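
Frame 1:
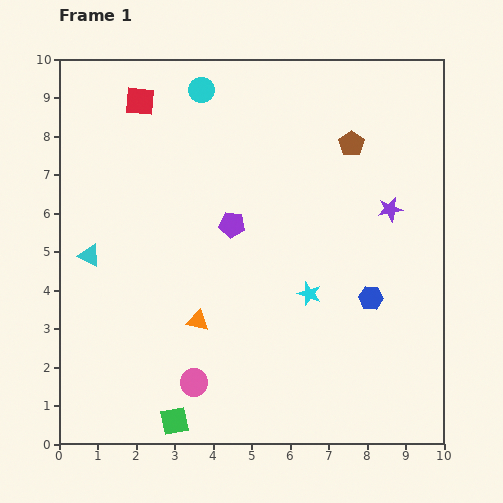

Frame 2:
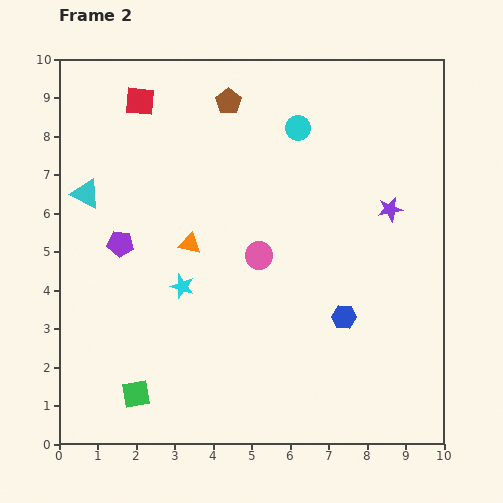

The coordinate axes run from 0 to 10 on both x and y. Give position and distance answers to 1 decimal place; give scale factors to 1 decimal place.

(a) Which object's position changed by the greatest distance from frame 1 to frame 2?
the pink circle

(moved 3.7; next 3.4)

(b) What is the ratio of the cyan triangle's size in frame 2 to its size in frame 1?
1.4×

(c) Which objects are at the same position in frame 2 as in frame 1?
the red square, the purple star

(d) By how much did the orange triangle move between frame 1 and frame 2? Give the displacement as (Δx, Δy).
(-0.2, 2.0)

The orange triangle was at (3.6, 3.2) in frame 1 and (3.4, 5.2) in frame 2.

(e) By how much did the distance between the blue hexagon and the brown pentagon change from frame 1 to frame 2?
+2.4

Distance in frame 1: 4.0. Distance in frame 2: 6.4.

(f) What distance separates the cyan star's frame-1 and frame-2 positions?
3.3

The cyan star moved from (6.5, 3.9) to (3.2, 4.1), a distance of √(3.3² + 0.2²) ≈ 3.3.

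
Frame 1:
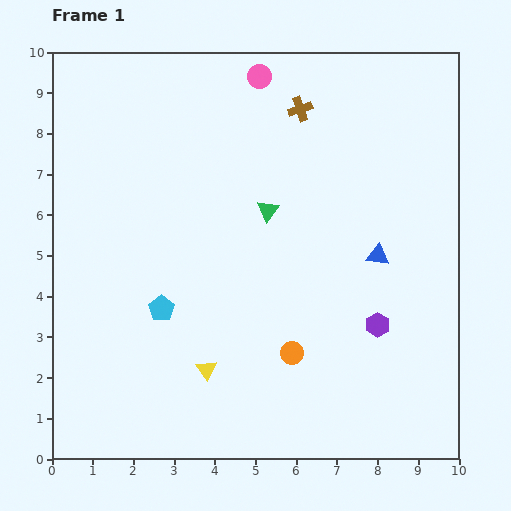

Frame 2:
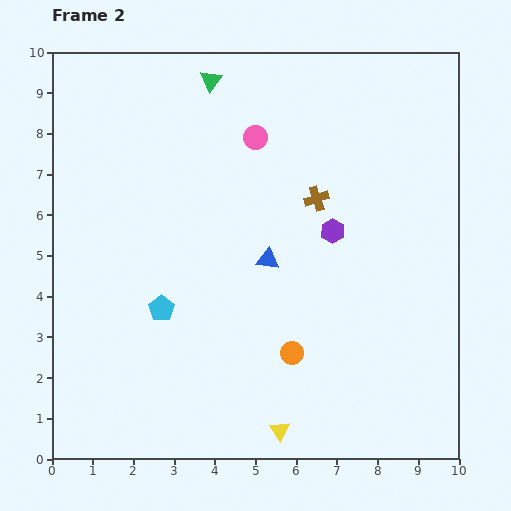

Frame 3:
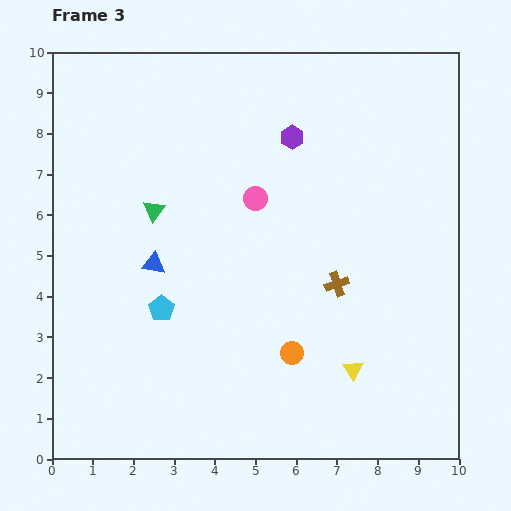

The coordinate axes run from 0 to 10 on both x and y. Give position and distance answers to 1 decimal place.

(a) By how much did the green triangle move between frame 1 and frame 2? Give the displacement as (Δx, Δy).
(-1.4, 3.2)

The green triangle was at (5.3, 6.1) in frame 1 and (3.9, 9.3) in frame 2.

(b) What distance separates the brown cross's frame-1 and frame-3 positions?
4.4

The brown cross moved from (6.1, 8.6) to (7.0, 4.3), a distance of √(0.9² + 4.3²) ≈ 4.4.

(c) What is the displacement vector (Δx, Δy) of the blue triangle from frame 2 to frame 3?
(-2.8, -0.1)

The blue triangle was at (5.3, 4.9) in frame 2 and (2.5, 4.8) in frame 3.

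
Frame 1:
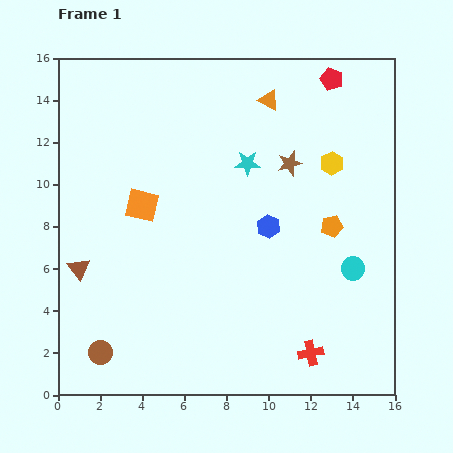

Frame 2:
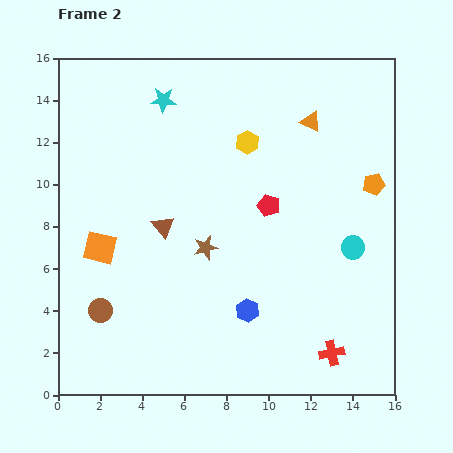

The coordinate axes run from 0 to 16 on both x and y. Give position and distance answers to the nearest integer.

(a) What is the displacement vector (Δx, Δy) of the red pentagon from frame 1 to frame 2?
(-3, -6)

The red pentagon was at (13, 15) in frame 1 and (10, 9) in frame 2.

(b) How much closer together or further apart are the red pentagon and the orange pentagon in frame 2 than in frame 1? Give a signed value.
-2

Distance in frame 1: 7. Distance in frame 2: 5.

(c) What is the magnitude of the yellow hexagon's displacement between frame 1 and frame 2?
4

The yellow hexagon moved from (13, 11) to (9, 12), a distance of √(4² + 1²) ≈ 4.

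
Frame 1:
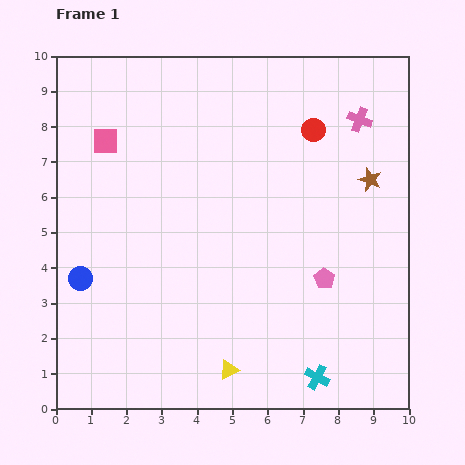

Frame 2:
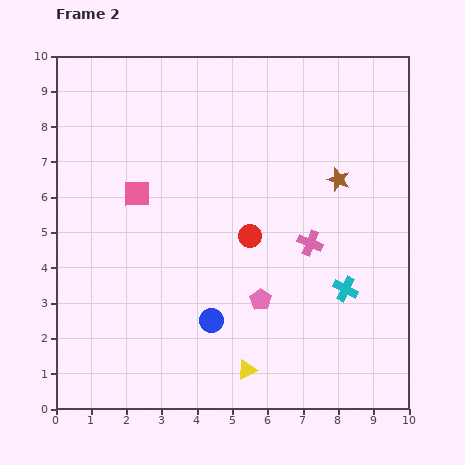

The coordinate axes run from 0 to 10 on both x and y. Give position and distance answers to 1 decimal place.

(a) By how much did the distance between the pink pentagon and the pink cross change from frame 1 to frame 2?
-2.5

Distance in frame 1: 4.6. Distance in frame 2: 2.1.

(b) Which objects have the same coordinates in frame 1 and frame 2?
none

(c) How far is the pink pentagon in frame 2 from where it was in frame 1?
1.9

The pink pentagon moved from (7.6, 3.7) to (5.8, 3.1), a distance of √(1.8² + 0.6²) ≈ 1.9.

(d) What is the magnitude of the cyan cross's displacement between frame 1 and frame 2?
2.6

The cyan cross moved from (7.4, 0.9) to (8.2, 3.4), a distance of √(0.8² + 2.5²) ≈ 2.6.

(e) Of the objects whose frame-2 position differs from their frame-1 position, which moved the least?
the yellow triangle

(moved 0.5)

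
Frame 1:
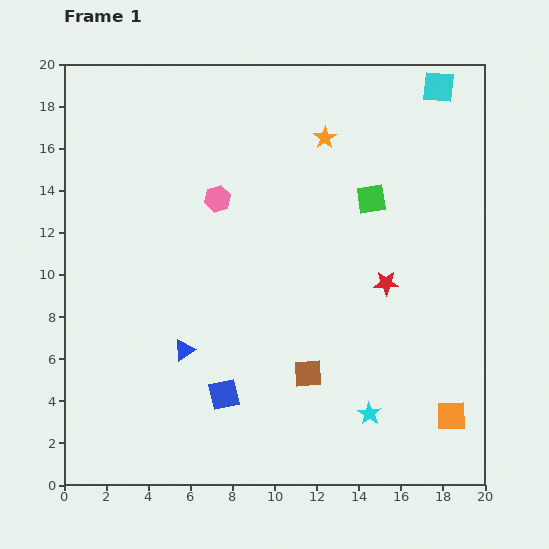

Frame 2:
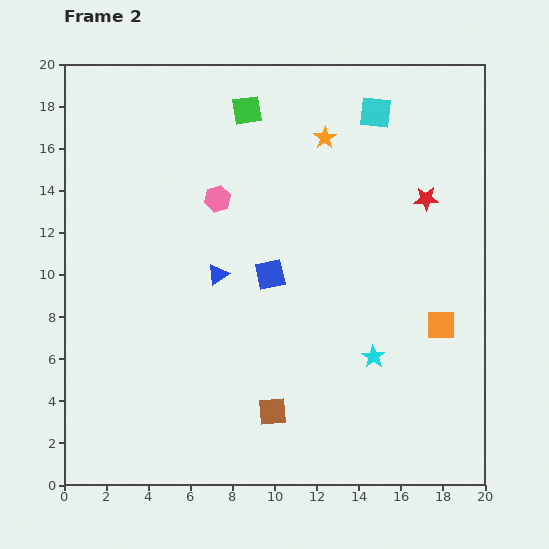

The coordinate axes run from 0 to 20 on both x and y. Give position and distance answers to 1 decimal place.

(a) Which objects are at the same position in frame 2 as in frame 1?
the orange star, the pink hexagon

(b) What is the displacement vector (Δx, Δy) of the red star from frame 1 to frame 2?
(1.9, 4.0)

The red star was at (15.3, 9.6) in frame 1 and (17.2, 13.6) in frame 2.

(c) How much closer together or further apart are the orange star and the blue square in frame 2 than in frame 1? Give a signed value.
-6.1

Distance in frame 1: 13.1. Distance in frame 2: 7.0.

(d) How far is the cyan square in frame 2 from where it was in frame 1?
3.2

The cyan square moved from (17.8, 18.9) to (14.8, 17.7), a distance of √(3.0² + 1.2²) ≈ 3.2.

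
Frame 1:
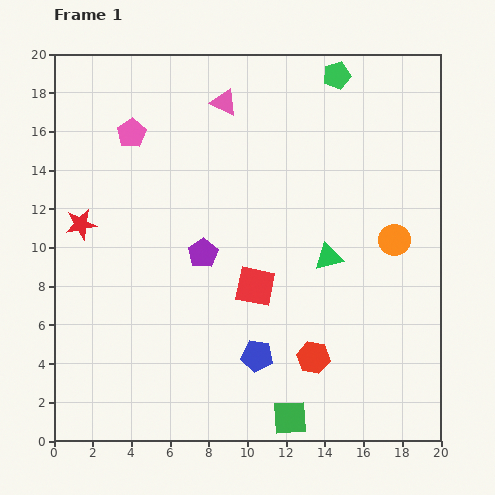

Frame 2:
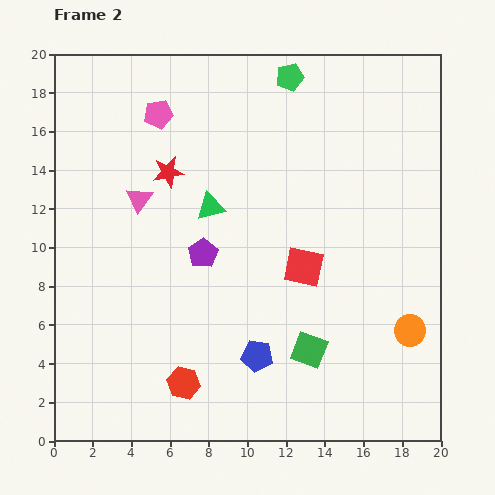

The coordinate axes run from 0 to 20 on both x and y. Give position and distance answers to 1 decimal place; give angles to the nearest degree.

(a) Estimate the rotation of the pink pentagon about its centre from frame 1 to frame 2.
21° clockwise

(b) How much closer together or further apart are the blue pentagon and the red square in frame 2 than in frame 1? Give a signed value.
+1.6

Distance in frame 1: 3.6. Distance in frame 2: 5.2.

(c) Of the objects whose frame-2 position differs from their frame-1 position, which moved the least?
the pink pentagon

(moved 1.7)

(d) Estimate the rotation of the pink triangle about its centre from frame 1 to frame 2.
39° clockwise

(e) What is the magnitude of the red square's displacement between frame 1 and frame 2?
2.7

The red square moved from (10.4, 8.0) to (12.9, 9.0), a distance of √(2.5² + 1.0²) ≈ 2.7.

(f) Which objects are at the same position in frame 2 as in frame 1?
the blue pentagon, the purple pentagon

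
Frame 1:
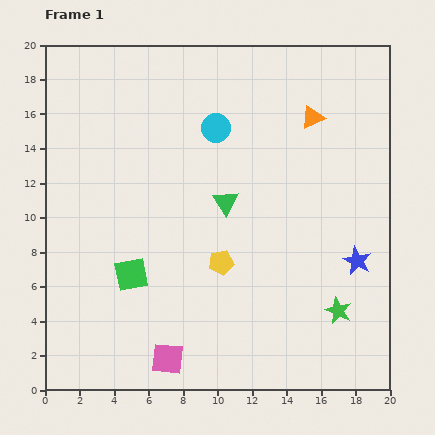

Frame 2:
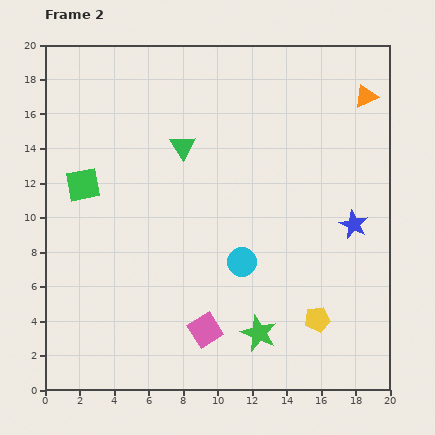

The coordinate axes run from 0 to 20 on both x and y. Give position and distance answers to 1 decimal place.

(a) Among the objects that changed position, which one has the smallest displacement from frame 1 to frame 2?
the blue star

(moved 2.1)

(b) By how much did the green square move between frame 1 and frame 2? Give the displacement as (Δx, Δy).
(-2.8, 5.2)

The green square was at (5.0, 6.7) in frame 1 and (2.2, 11.9) in frame 2.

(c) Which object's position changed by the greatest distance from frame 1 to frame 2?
the cyan circle

(moved 7.9; next 6.5)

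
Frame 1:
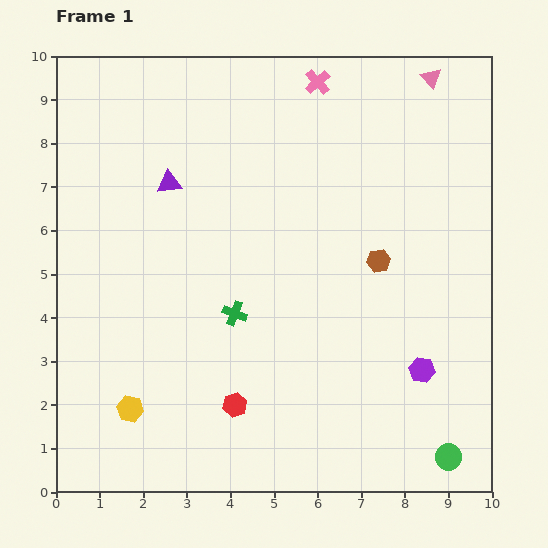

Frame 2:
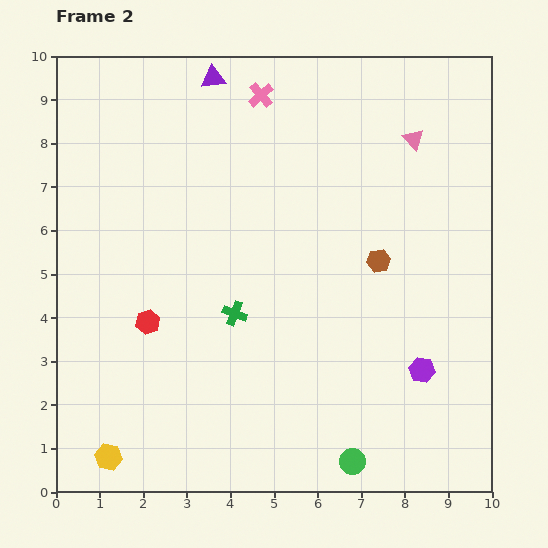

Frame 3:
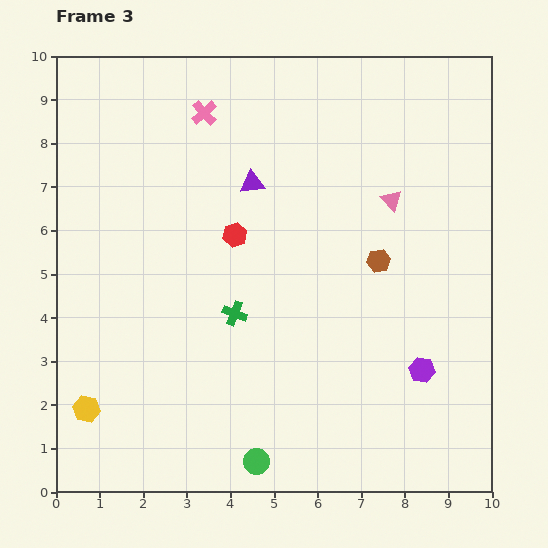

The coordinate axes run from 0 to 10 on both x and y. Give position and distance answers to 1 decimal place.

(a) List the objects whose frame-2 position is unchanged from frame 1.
the green cross, the brown hexagon, the purple hexagon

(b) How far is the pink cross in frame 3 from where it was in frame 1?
2.7

The pink cross moved from (6.0, 9.4) to (3.4, 8.7), a distance of √(2.6² + 0.7²) ≈ 2.7.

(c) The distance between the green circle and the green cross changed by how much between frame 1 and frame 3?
-2.5

Distance in frame 1: 5.9. Distance in frame 3: 3.4.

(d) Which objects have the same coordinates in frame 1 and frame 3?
the green cross, the brown hexagon, the purple hexagon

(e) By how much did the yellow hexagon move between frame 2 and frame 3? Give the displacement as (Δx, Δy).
(-0.5, 1.1)

The yellow hexagon was at (1.2, 0.8) in frame 2 and (0.7, 1.9) in frame 3.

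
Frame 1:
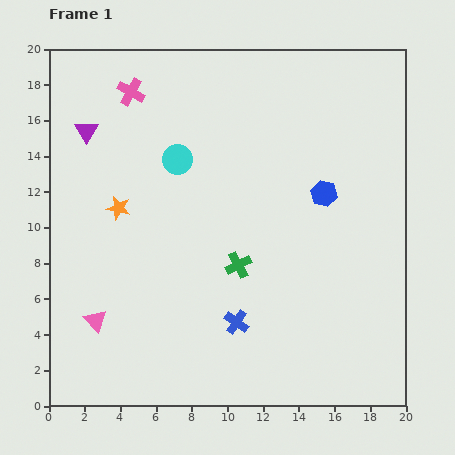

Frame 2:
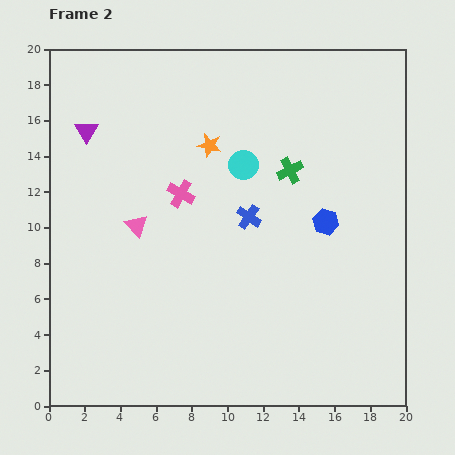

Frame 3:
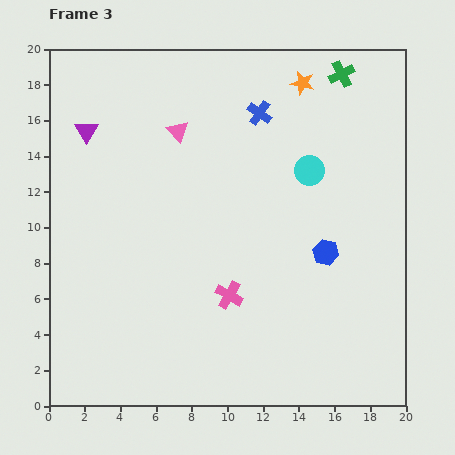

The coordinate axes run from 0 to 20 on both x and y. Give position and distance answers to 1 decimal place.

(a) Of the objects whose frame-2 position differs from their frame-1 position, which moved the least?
the blue hexagon

(moved 1.6)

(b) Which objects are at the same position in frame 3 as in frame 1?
the purple triangle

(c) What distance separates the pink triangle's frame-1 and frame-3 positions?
11.6

The pink triangle moved from (2.6, 4.8) to (7.2, 15.4), a distance of √(4.6² + 10.6²) ≈ 11.6.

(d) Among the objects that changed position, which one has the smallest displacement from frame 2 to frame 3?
the blue hexagon

(moved 1.7)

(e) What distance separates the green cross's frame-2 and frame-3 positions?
6.1

The green cross moved from (13.5, 13.2) to (16.4, 18.6), a distance of √(2.9² + 5.4²) ≈ 6.1.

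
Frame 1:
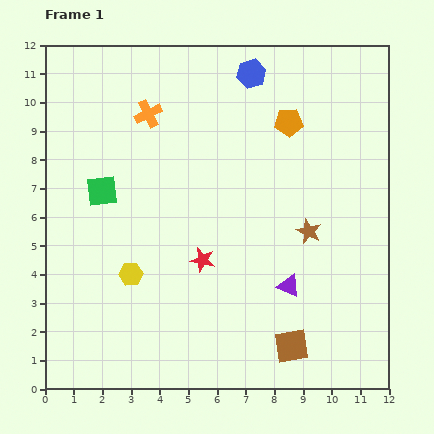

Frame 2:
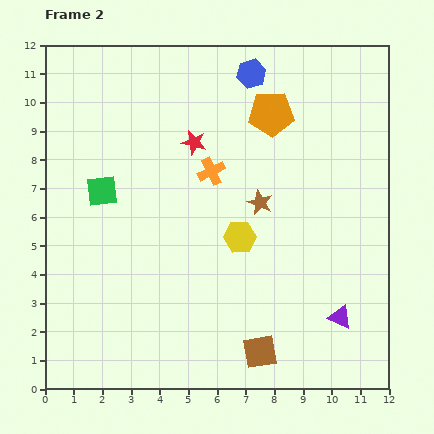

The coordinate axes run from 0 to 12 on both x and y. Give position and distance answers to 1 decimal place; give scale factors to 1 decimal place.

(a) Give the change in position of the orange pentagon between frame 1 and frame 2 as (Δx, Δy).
(-0.6, 0.3)

The orange pentagon was at (8.5, 9.3) in frame 1 and (7.9, 9.6) in frame 2.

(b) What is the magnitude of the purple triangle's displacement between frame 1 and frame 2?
2.1

The purple triangle moved from (8.5, 3.6) to (10.3, 2.5), a distance of √(1.8² + 1.1²) ≈ 2.1.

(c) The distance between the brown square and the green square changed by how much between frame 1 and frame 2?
-0.7

Distance in frame 1: 8.5. Distance in frame 2: 7.8.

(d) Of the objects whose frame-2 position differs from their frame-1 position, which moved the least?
the orange pentagon

(moved 0.7)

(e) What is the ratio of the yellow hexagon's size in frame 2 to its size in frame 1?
1.3×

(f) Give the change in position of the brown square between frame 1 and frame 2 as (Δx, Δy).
(-1.1, -0.2)

The brown square was at (8.6, 1.5) in frame 1 and (7.5, 1.3) in frame 2.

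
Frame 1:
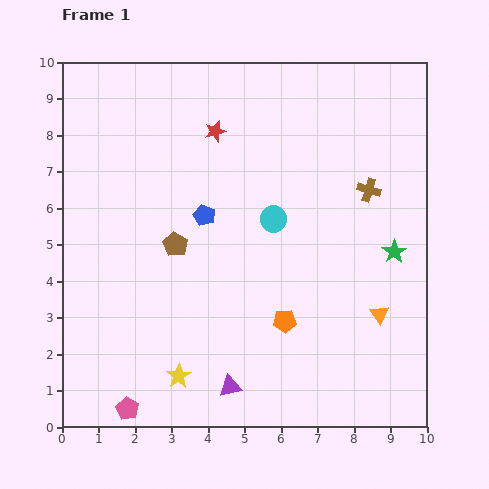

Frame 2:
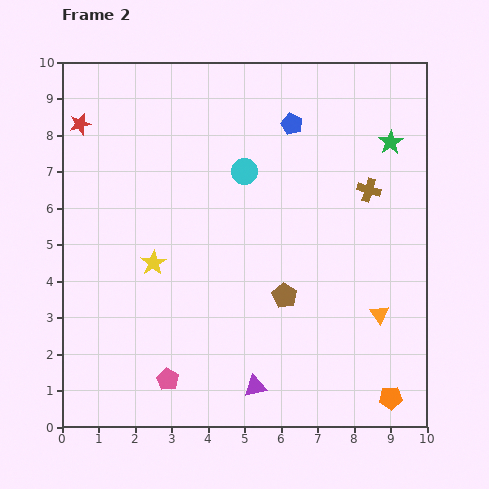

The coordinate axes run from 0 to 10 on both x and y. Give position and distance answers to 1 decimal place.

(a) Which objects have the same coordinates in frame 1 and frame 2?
the brown cross, the orange triangle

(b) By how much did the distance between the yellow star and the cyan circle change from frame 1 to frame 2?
-1.5

Distance in frame 1: 5.0. Distance in frame 2: 3.5.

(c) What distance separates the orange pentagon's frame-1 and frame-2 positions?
3.6

The orange pentagon moved from (6.1, 2.9) to (9.0, 0.8), a distance of √(2.9² + 2.1²) ≈ 3.6.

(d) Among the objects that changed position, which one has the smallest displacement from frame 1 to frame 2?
the purple triangle

(moved 0.7)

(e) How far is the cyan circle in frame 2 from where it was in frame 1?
1.5

The cyan circle moved from (5.8, 5.7) to (5.0, 7.0), a distance of √(0.8² + 1.3²) ≈ 1.5.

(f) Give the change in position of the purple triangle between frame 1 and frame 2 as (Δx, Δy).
(0.7, 0.0)

The purple triangle was at (4.6, 1.1) in frame 1 and (5.3, 1.1) in frame 2.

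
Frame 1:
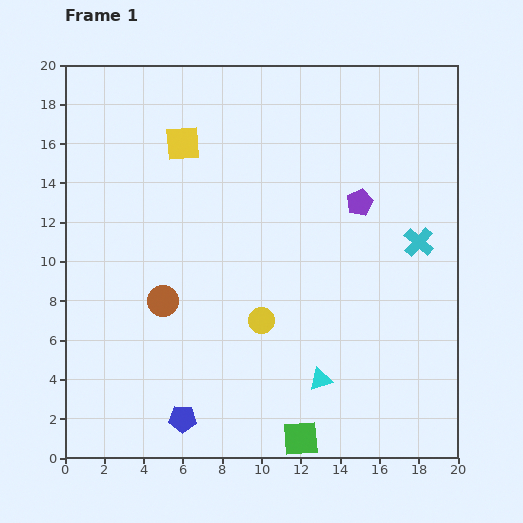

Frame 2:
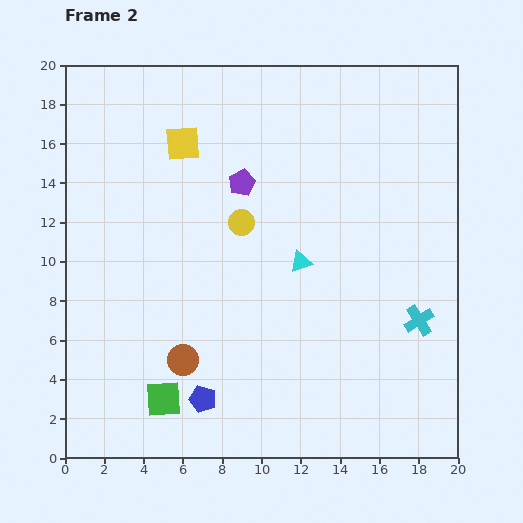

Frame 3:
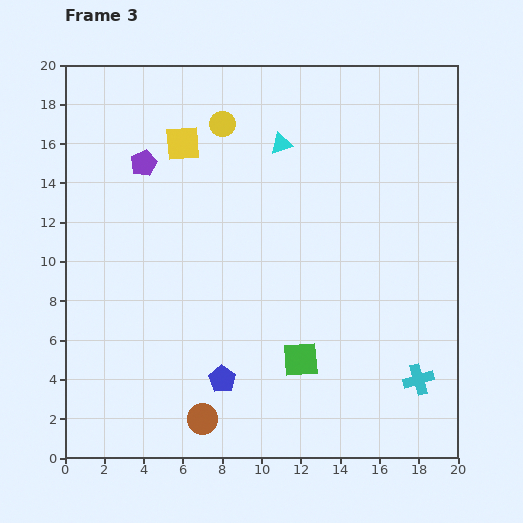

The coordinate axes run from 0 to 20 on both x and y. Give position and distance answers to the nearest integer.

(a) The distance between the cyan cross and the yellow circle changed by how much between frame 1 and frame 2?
+1

Distance in frame 1: 9. Distance in frame 2: 10.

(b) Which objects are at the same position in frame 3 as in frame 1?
the yellow square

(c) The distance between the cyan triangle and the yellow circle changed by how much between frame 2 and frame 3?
-1

Distance in frame 2: 4. Distance in frame 3: 3.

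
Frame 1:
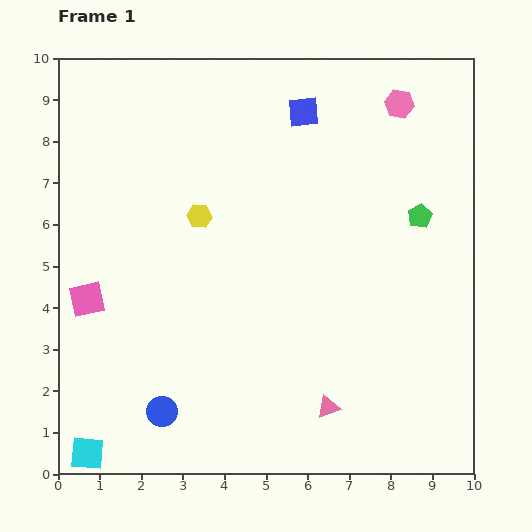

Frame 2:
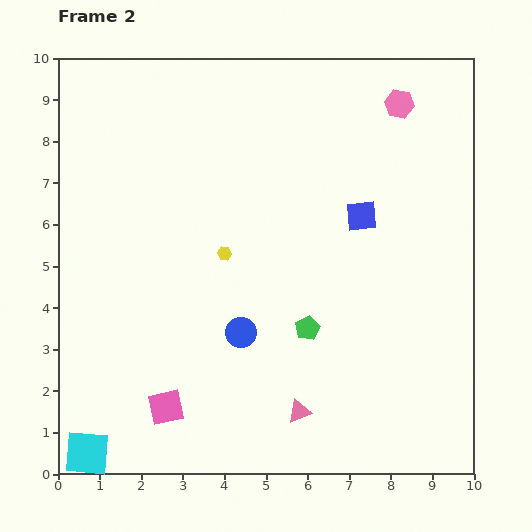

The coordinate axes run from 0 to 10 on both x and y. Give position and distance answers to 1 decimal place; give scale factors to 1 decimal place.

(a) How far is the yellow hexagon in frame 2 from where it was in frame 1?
1.1

The yellow hexagon moved from (3.4, 6.2) to (4.0, 5.3), a distance of √(0.6² + 0.9²) ≈ 1.1.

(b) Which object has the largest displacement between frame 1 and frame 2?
the green pentagon

(moved 3.8; next 3.2)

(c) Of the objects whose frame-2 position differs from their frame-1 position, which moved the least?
the pink triangle

(moved 0.7)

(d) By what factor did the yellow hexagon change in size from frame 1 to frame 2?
0.6×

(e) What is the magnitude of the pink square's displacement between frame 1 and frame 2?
3.2

The pink square moved from (0.7, 4.2) to (2.6, 1.6), a distance of √(1.9² + 2.6²) ≈ 3.2.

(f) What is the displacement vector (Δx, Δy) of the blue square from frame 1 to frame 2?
(1.4, -2.5)

The blue square was at (5.9, 8.7) in frame 1 and (7.3, 6.2) in frame 2.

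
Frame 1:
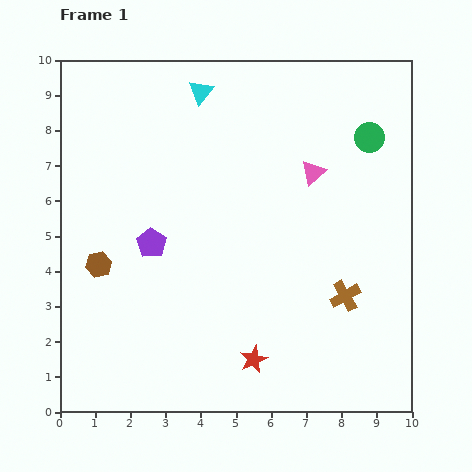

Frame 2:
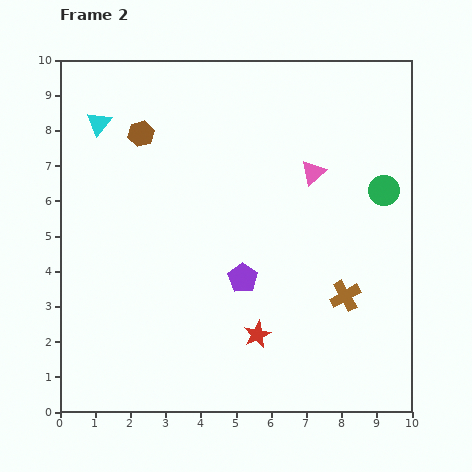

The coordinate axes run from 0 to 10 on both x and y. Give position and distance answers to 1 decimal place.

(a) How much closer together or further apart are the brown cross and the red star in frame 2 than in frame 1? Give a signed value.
-0.5

Distance in frame 1: 3.2. Distance in frame 2: 2.7.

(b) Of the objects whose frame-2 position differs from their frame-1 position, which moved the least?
the red star

(moved 0.7)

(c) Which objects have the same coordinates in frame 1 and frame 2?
the pink triangle, the brown cross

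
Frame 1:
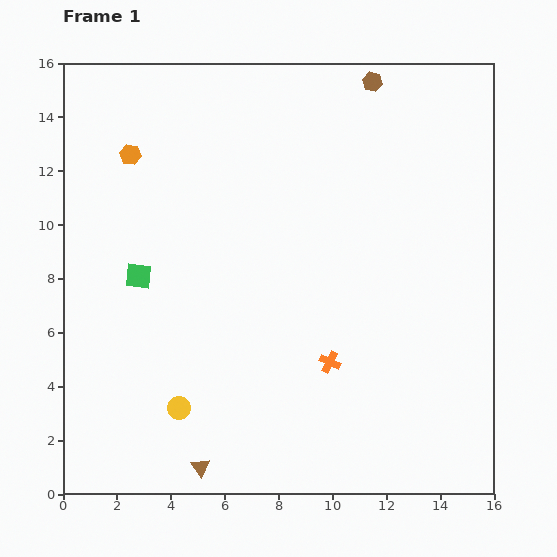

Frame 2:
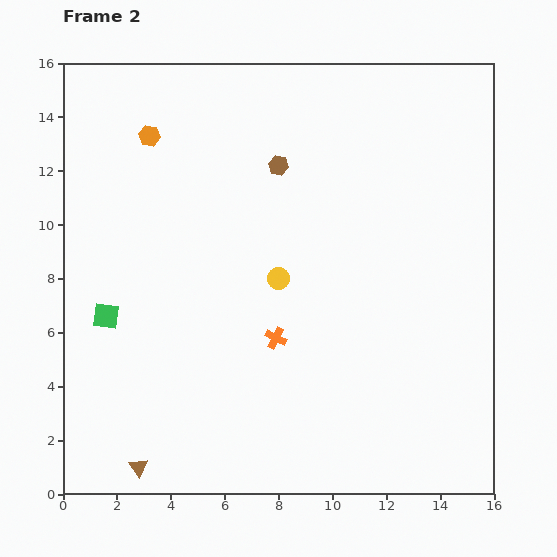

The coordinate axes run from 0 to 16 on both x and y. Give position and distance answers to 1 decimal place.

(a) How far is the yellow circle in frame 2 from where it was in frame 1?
6.1

The yellow circle moved from (4.3, 3.2) to (8.0, 8.0), a distance of √(3.7² + 4.8²) ≈ 6.1.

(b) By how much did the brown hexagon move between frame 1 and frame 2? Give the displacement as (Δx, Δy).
(-3.5, -3.1)

The brown hexagon was at (11.5, 15.3) in frame 1 and (8.0, 12.2) in frame 2.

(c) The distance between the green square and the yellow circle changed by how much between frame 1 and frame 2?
+1.5

Distance in frame 1: 5.1. Distance in frame 2: 6.6.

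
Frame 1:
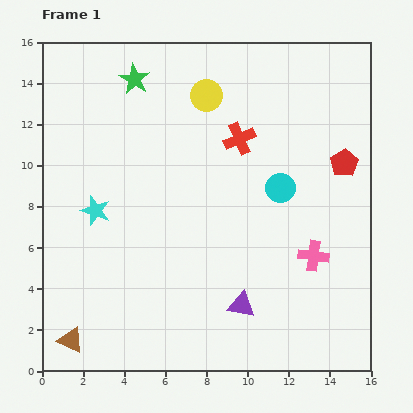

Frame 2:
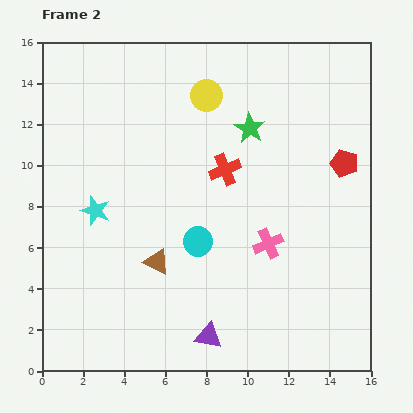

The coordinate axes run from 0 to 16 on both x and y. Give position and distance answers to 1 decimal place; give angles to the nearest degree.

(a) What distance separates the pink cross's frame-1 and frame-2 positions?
2.3

The pink cross moved from (13.2, 5.6) to (11.0, 6.2), a distance of √(2.2² + 0.6²) ≈ 2.3.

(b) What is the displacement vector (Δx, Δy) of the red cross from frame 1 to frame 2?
(-0.7, -1.5)

The red cross was at (9.6, 11.3) in frame 1 and (8.9, 9.8) in frame 2.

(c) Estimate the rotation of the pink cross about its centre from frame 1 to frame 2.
31° counter-clockwise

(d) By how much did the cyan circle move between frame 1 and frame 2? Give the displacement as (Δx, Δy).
(-4.0, -2.6)

The cyan circle was at (11.6, 8.9) in frame 1 and (7.6, 6.3) in frame 2.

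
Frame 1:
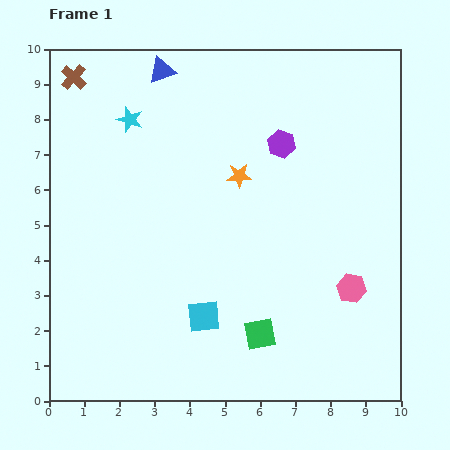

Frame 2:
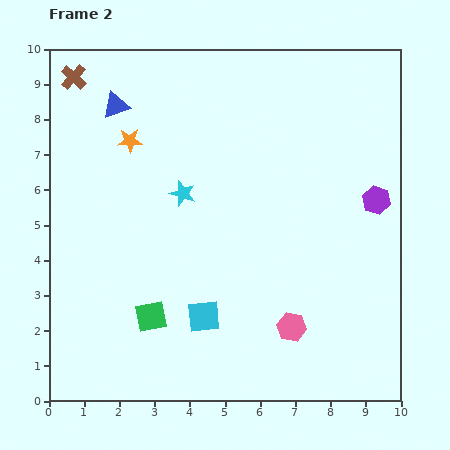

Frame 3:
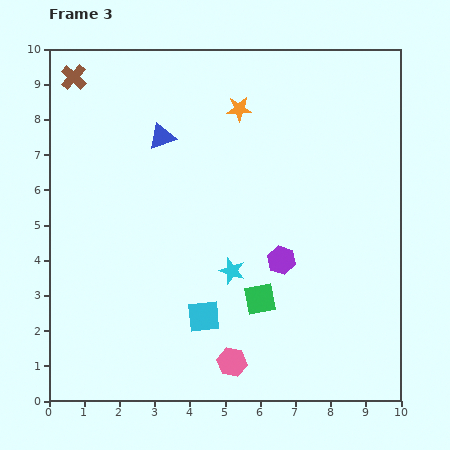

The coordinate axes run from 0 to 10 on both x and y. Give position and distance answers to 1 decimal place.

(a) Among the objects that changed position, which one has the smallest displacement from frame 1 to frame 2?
the blue triangle

(moved 1.6)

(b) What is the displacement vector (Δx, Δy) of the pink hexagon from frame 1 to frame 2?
(-1.7, -1.1)

The pink hexagon was at (8.6, 3.2) in frame 1 and (6.9, 2.1) in frame 2.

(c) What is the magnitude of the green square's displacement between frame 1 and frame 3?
1.0

The green square moved from (6.0, 1.9) to (6.0, 2.9), a distance of √(0.0² + 1.0²) ≈ 1.0.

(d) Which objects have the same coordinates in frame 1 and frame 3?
the cyan square, the brown cross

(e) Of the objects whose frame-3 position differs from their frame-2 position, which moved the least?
the blue triangle

(moved 1.6)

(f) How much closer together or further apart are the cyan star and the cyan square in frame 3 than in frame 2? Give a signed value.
-2.1

Distance in frame 2: 3.6. Distance in frame 3: 1.5.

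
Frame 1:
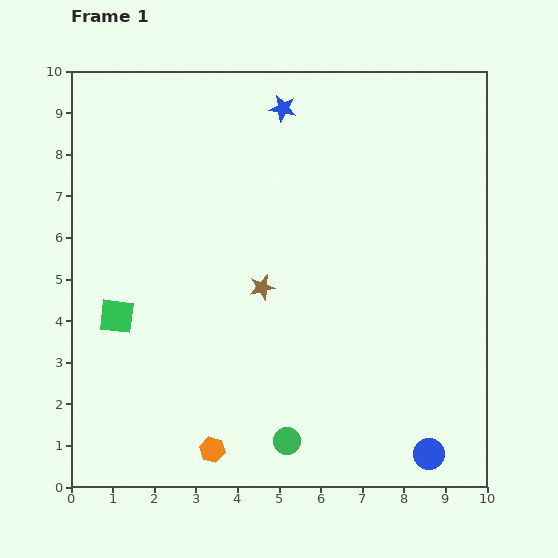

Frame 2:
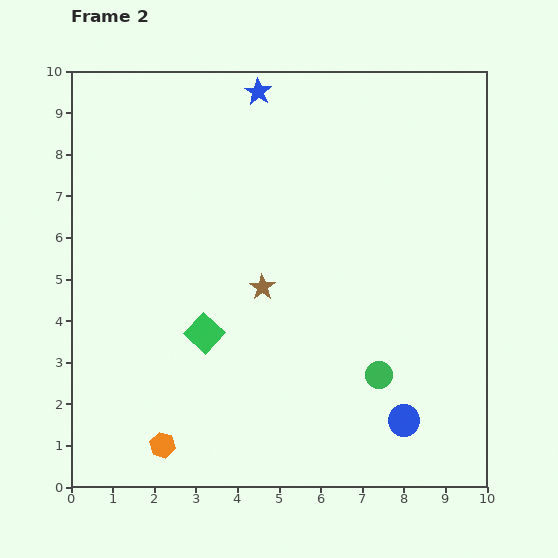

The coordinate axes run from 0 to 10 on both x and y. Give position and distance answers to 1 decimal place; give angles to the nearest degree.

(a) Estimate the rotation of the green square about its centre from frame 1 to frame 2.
36° clockwise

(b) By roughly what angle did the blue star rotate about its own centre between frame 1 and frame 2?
21° clockwise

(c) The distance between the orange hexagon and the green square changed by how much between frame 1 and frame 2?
-1.0

Distance in frame 1: 3.9. Distance in frame 2: 2.9.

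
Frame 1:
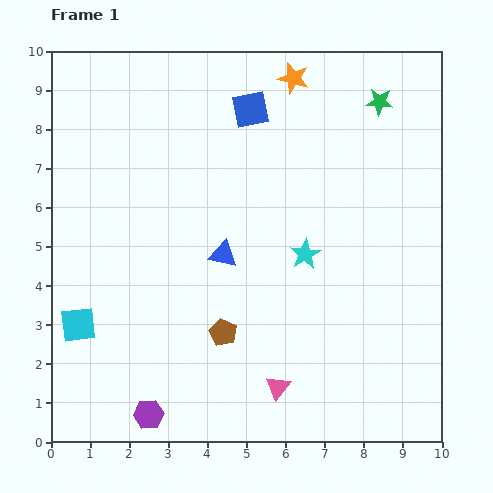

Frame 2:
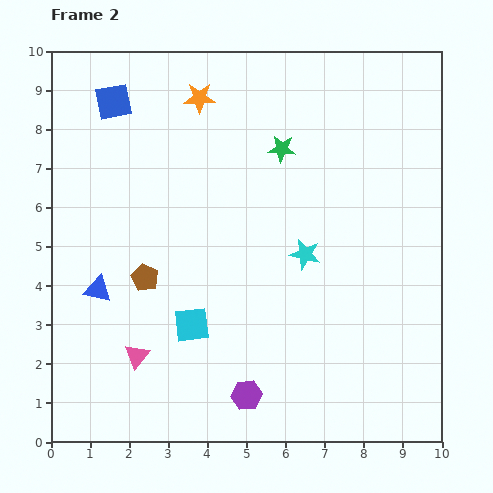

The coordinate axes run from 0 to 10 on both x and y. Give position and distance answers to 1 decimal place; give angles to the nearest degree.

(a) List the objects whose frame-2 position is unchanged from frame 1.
the cyan star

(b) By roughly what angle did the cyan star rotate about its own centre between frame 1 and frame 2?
27° counter-clockwise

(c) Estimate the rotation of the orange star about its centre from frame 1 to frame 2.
16° counter-clockwise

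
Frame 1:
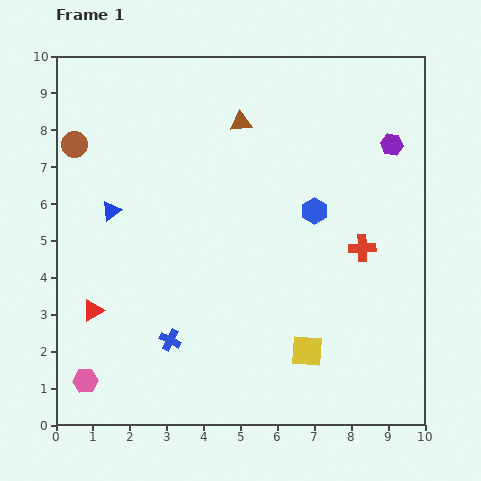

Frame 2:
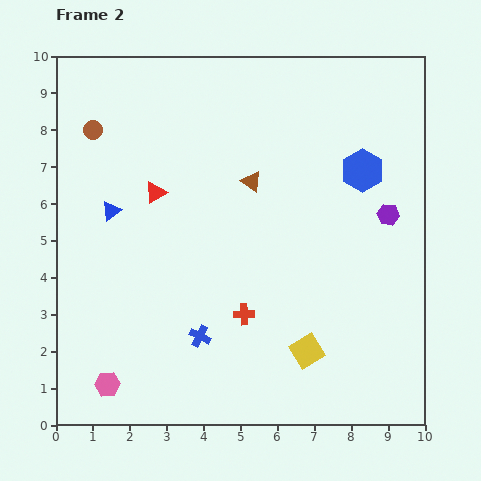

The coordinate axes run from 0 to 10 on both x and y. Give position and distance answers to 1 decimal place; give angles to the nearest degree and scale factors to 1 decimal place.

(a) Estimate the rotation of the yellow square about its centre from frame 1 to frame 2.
35° counter-clockwise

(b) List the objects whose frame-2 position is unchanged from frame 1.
the yellow square, the blue triangle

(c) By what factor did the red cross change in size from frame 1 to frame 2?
0.8×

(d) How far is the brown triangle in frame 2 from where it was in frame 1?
1.6

The brown triangle moved from (5.0, 8.2) to (5.3, 6.6), a distance of √(0.3² + 1.6²) ≈ 1.6.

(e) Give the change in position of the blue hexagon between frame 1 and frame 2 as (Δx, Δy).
(1.3, 1.1)

The blue hexagon was at (7.0, 5.8) in frame 1 and (8.3, 6.9) in frame 2.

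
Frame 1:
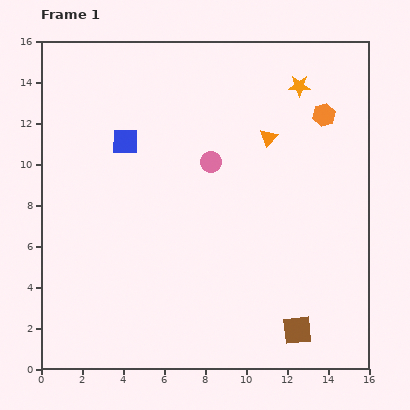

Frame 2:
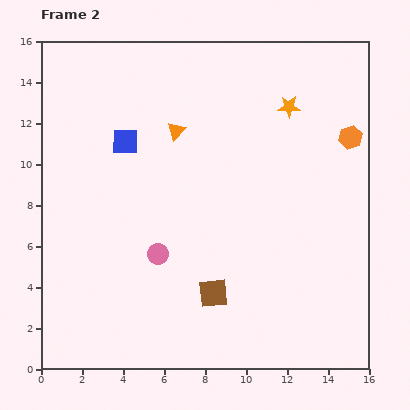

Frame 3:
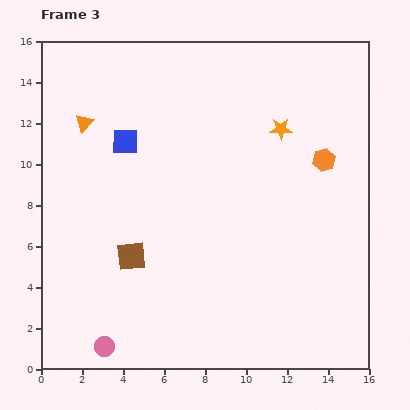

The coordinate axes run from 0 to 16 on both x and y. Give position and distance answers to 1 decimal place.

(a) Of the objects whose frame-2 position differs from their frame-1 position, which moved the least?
the orange star

(moved 1.1)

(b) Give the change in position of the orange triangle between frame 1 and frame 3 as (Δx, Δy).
(-9.0, 0.7)

The orange triangle was at (11.1, 11.3) in frame 1 and (2.1, 12.0) in frame 3.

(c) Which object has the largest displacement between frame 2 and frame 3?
the pink circle

(moved 5.2; next 4.5)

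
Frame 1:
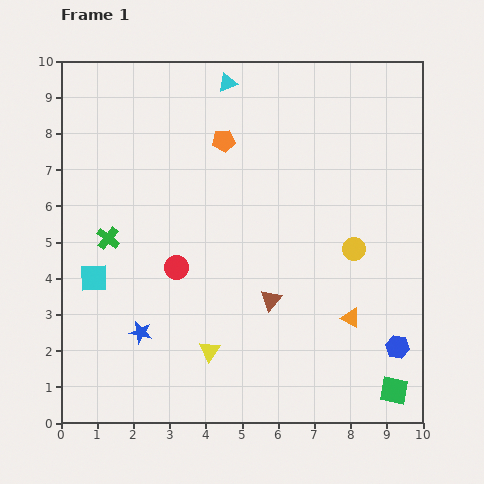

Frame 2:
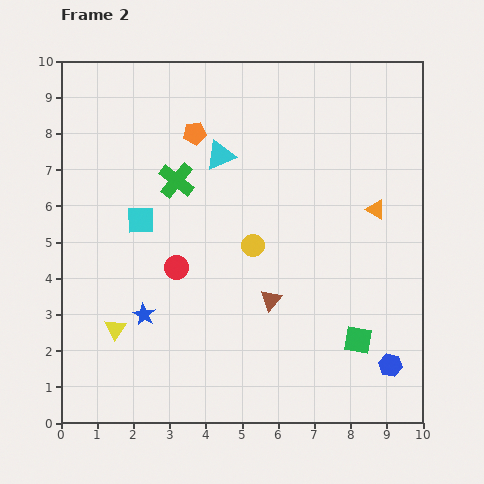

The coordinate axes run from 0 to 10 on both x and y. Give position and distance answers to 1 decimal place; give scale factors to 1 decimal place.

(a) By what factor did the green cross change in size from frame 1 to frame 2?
1.6×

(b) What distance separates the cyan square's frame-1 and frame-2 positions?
2.1

The cyan square moved from (0.9, 4.0) to (2.2, 5.6), a distance of √(1.3² + 1.6²) ≈ 2.1.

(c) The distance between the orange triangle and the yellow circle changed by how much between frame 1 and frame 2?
+1.6

Distance in frame 1: 1.9. Distance in frame 2: 3.5.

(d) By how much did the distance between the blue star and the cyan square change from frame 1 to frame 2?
+0.6

Distance in frame 1: 2.0. Distance in frame 2: 2.6.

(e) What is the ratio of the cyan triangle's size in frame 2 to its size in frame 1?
1.6×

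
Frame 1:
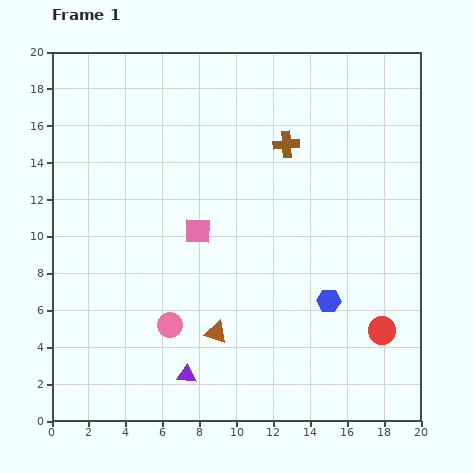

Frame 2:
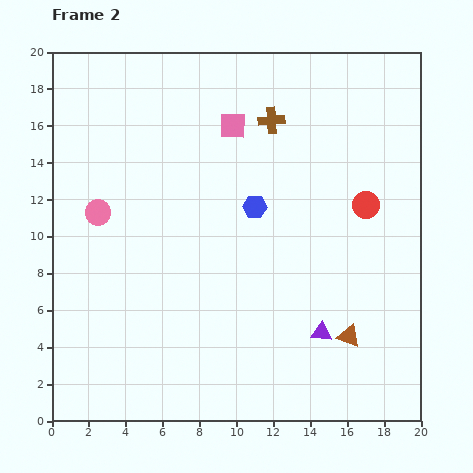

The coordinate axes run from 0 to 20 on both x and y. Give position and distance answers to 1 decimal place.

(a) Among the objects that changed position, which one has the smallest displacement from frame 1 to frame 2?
the brown cross

(moved 1.5)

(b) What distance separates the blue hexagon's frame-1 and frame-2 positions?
6.5

The blue hexagon moved from (15.0, 6.5) to (11.0, 11.6), a distance of √(4.0² + 5.1²) ≈ 6.5.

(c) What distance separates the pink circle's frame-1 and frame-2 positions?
7.2

The pink circle moved from (6.4, 5.2) to (2.5, 11.3), a distance of √(3.9² + 6.1²) ≈ 7.2.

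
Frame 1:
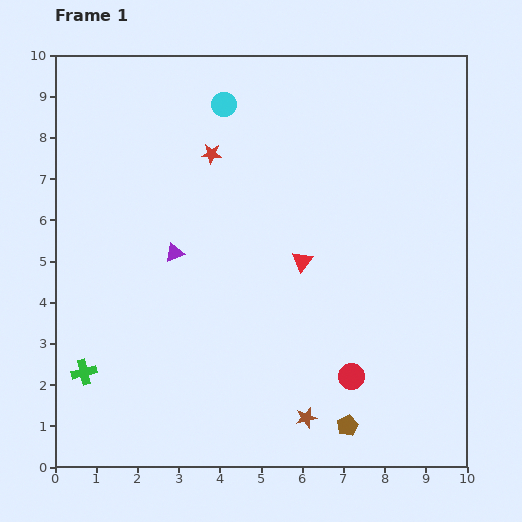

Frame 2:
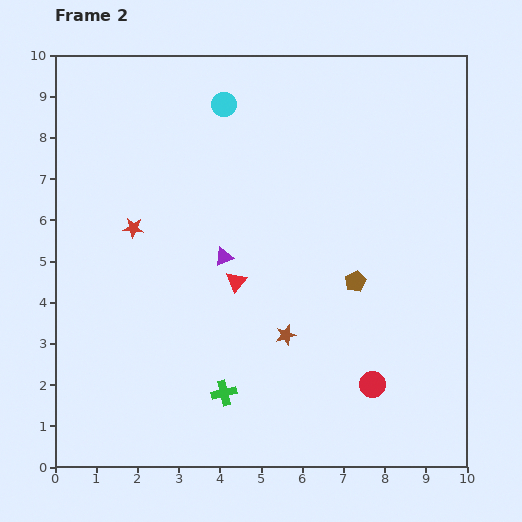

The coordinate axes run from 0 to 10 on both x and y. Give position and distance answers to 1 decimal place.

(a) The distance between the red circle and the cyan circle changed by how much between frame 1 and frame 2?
+0.4

Distance in frame 1: 7.3. Distance in frame 2: 7.7.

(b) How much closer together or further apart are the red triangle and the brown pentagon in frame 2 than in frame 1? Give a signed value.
-1.2

Distance in frame 1: 4.1. Distance in frame 2: 2.9.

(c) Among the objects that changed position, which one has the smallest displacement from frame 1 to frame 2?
the red circle

(moved 0.5)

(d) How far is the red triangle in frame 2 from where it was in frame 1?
1.7

The red triangle moved from (6.0, 5.0) to (4.4, 4.5), a distance of √(1.6² + 0.5²) ≈ 1.7.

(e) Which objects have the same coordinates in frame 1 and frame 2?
the cyan circle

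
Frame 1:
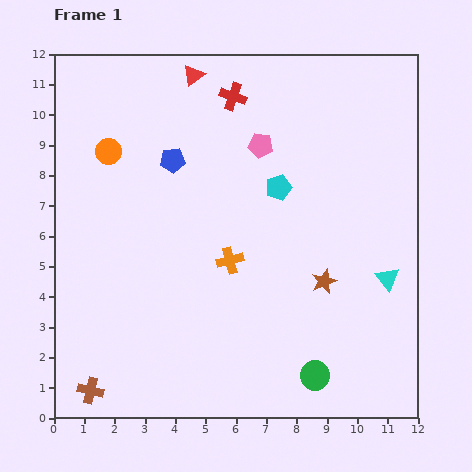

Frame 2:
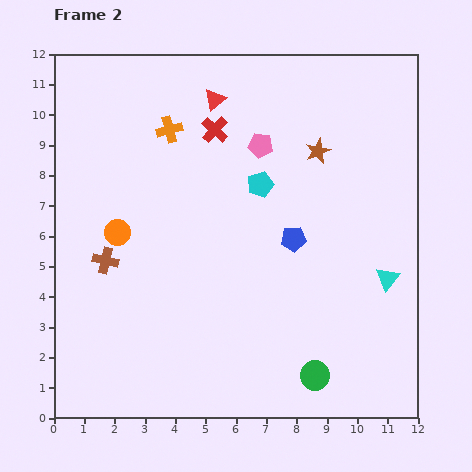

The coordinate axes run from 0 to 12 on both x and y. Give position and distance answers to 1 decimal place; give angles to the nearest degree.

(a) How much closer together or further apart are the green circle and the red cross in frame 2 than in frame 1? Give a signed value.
-0.9

Distance in frame 1: 9.6. Distance in frame 2: 8.7.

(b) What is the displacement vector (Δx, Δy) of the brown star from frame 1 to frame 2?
(-0.2, 4.3)

The brown star was at (8.9, 4.5) in frame 1 and (8.7, 8.8) in frame 2.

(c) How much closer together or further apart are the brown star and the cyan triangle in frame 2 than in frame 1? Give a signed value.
+2.7

Distance in frame 1: 2.1. Distance in frame 2: 4.8.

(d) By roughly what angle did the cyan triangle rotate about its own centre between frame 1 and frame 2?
19° clockwise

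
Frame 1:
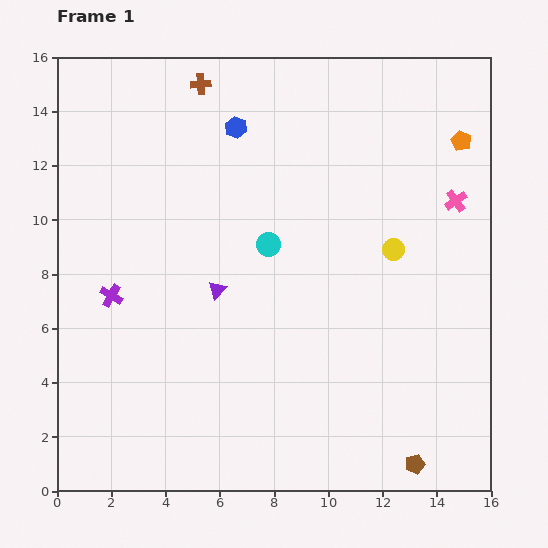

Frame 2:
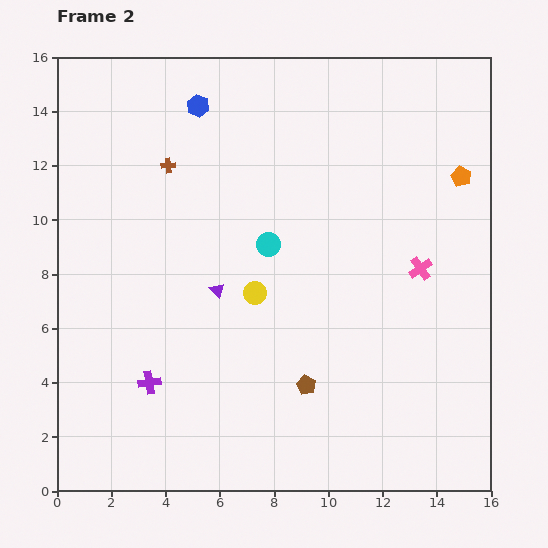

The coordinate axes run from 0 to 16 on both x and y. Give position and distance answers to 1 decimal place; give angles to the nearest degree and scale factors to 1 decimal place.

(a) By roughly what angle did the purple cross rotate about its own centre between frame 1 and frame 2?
39° counter-clockwise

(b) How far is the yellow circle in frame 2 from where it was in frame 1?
5.3

The yellow circle moved from (12.4, 8.9) to (7.3, 7.3), a distance of √(5.1² + 1.6²) ≈ 5.3.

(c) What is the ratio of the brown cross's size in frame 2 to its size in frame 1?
0.7×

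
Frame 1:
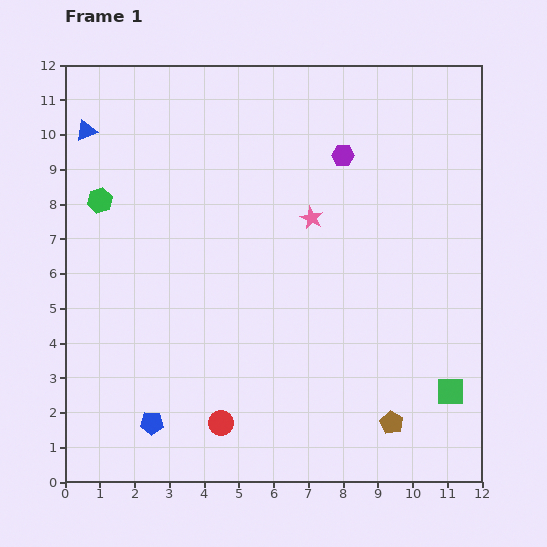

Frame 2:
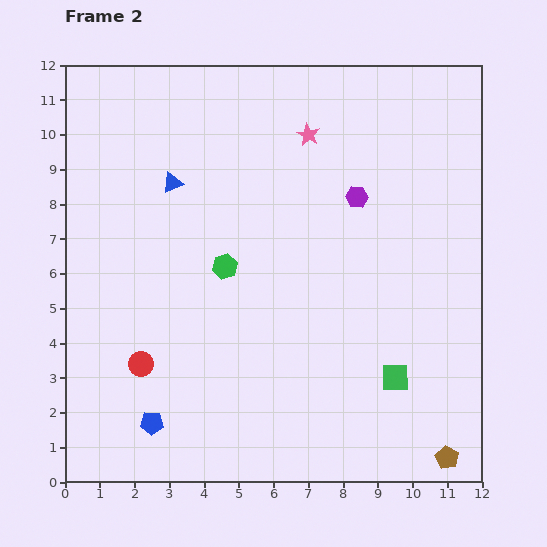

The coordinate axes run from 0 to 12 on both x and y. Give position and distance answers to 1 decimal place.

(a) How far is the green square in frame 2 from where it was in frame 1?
1.6

The green square moved from (11.1, 2.6) to (9.5, 3.0), a distance of √(1.6² + 0.4²) ≈ 1.6.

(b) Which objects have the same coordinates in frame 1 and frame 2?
the blue pentagon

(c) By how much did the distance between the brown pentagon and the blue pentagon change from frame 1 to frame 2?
+1.7

Distance in frame 1: 6.9. Distance in frame 2: 8.6.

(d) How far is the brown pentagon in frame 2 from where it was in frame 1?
1.9

The brown pentagon moved from (9.4, 1.7) to (11.0, 0.7), a distance of √(1.6² + 1.0²) ≈ 1.9.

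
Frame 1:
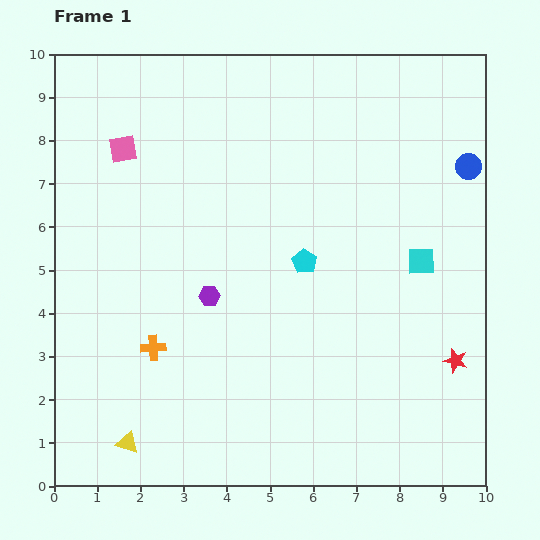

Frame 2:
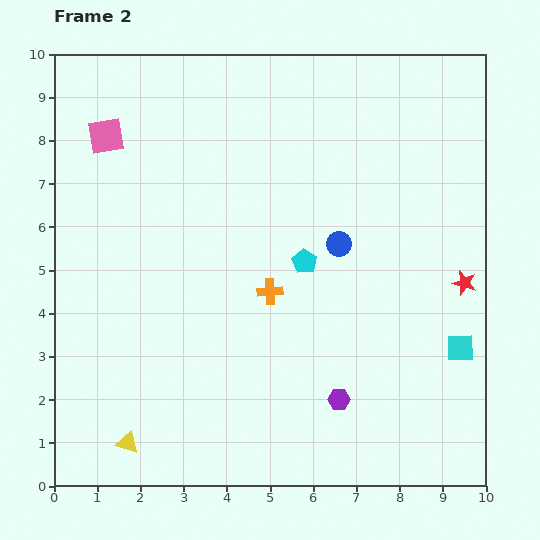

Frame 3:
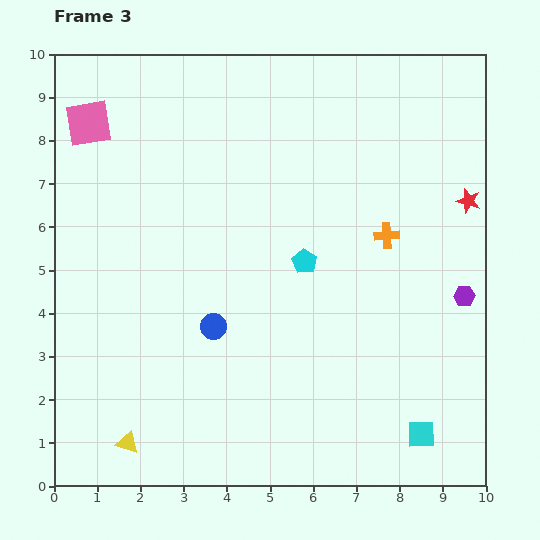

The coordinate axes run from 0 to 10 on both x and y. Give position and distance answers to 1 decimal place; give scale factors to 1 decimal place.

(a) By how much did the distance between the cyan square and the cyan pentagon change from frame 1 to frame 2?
+1.4

Distance in frame 1: 2.7. Distance in frame 2: 4.1.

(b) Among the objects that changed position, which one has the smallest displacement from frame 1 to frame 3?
the pink square

(moved 1.0)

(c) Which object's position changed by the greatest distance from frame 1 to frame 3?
the blue circle

(moved 7.0; next 6.0)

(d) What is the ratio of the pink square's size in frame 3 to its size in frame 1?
1.7×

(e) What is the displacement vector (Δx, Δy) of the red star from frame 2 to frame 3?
(0.1, 1.9)

The red star was at (9.5, 4.7) in frame 2 and (9.6, 6.6) in frame 3.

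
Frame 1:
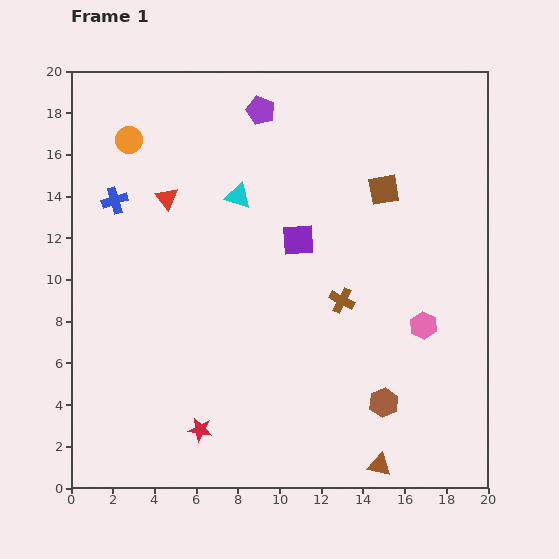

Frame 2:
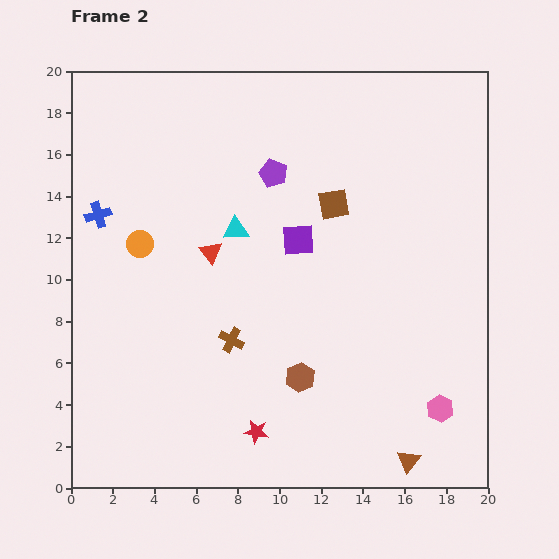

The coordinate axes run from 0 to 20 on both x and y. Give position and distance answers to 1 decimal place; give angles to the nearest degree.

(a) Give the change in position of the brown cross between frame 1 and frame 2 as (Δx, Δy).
(-5.3, -1.9)

The brown cross was at (13.0, 9.0) in frame 1 and (7.7, 7.1) in frame 2.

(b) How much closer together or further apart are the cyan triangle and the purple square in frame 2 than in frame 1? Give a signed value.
-0.6

Distance in frame 1: 3.6. Distance in frame 2: 3.0.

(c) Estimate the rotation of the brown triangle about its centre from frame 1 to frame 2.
54° clockwise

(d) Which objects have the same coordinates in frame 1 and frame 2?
the purple square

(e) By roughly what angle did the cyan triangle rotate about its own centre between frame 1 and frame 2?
22° counter-clockwise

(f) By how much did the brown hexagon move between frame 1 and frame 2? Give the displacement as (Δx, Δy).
(-4.0, 1.2)

The brown hexagon was at (15.0, 4.1) in frame 1 and (11.0, 5.3) in frame 2.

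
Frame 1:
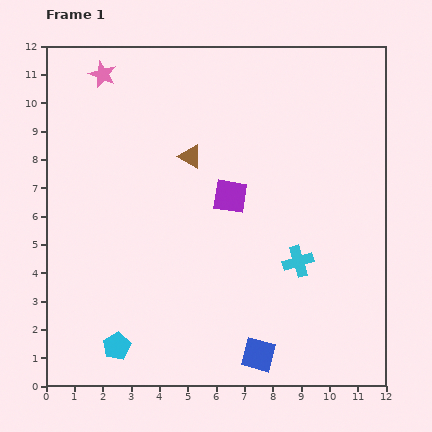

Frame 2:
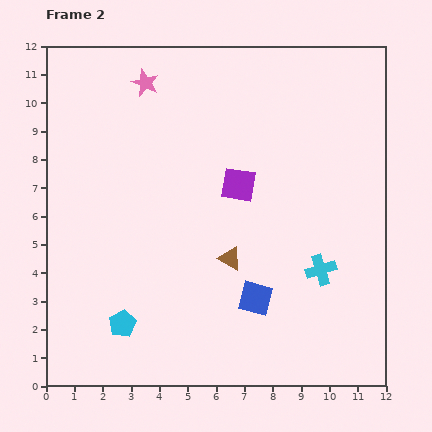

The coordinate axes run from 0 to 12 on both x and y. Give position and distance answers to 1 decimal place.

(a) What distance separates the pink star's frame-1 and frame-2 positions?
1.5

The pink star moved from (2.0, 11.0) to (3.5, 10.7), a distance of √(1.5² + 0.3²) ≈ 1.5.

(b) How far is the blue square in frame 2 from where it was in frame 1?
2.0

The blue square moved from (7.5, 1.1) to (7.4, 3.1), a distance of √(0.1² + 2.0²) ≈ 2.0.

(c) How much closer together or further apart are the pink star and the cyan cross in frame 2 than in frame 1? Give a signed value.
-0.4

Distance in frame 1: 9.5. Distance in frame 2: 9.1.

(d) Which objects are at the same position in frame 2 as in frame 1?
none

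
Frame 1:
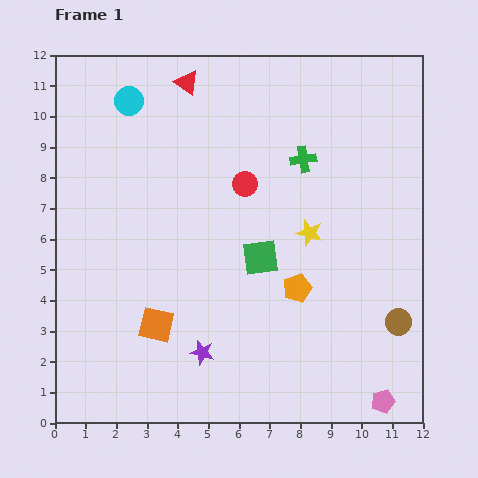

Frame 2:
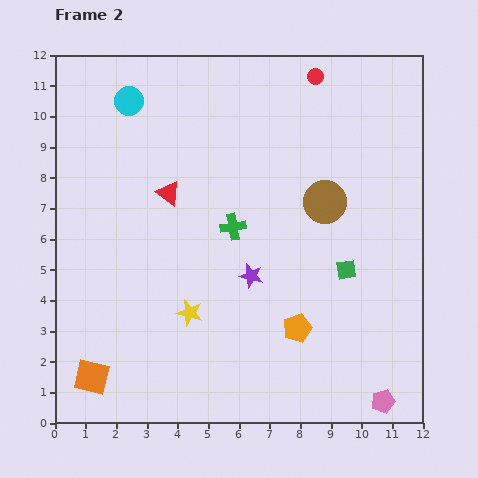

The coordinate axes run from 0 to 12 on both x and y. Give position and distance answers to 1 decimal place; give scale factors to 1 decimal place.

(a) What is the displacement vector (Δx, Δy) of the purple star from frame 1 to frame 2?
(1.6, 2.5)

The purple star was at (4.8, 2.3) in frame 1 and (6.4, 4.8) in frame 2.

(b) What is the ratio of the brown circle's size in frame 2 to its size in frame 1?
1.6×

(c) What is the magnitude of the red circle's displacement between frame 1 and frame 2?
4.2

The red circle moved from (6.2, 7.8) to (8.5, 11.3), a distance of √(2.3² + 3.5²) ≈ 4.2.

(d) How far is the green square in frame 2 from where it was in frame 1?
2.8

The green square moved from (6.7, 5.4) to (9.5, 5.0), a distance of √(2.8² + 0.4²) ≈ 2.8.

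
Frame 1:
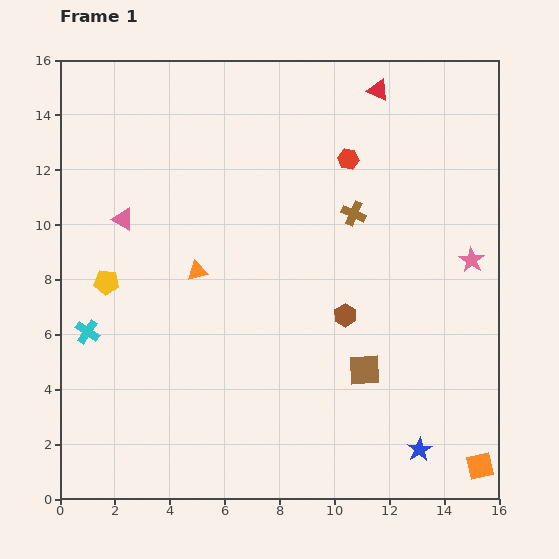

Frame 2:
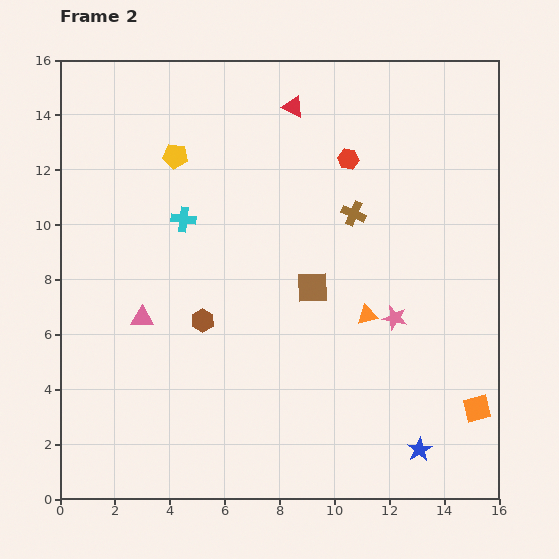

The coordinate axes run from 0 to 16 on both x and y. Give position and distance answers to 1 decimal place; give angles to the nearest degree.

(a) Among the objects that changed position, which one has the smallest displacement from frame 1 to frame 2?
the orange square

(moved 2.1)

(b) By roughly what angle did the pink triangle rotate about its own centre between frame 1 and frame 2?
27° counter-clockwise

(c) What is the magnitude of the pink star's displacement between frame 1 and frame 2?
3.5

The pink star moved from (15.0, 8.7) to (12.2, 6.6), a distance of √(2.8² + 2.1²) ≈ 3.5.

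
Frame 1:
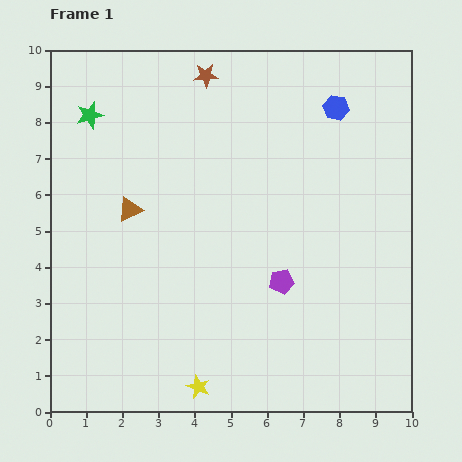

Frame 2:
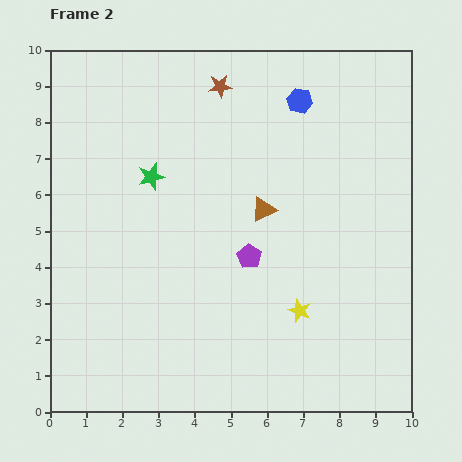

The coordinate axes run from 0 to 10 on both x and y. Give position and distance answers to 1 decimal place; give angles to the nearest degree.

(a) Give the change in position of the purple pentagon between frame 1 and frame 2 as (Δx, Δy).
(-0.9, 0.7)

The purple pentagon was at (6.4, 3.6) in frame 1 and (5.5, 4.3) in frame 2.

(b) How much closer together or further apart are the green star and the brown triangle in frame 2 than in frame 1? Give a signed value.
+0.4

Distance in frame 1: 2.8. Distance in frame 2: 3.2.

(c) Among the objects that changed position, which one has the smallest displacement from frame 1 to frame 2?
the brown star

(moved 0.5)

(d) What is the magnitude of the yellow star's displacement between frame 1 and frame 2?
3.5

The yellow star moved from (4.1, 0.7) to (6.9, 2.8), a distance of √(2.8² + 2.1²) ≈ 3.5.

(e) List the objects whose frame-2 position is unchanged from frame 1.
none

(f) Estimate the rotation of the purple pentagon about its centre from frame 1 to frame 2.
30° counter-clockwise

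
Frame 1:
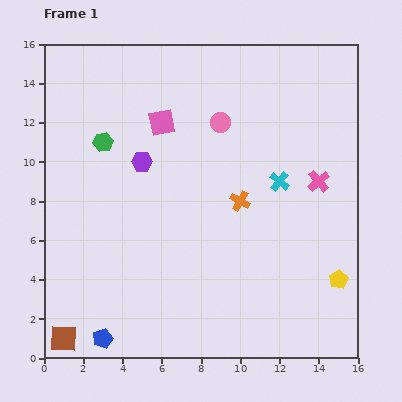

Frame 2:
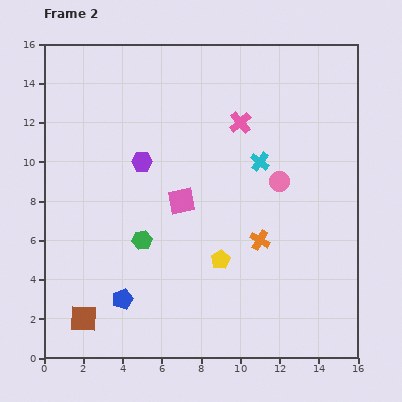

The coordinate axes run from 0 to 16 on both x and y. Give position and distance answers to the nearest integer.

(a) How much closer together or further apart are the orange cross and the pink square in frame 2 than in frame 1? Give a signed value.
-2

Distance in frame 1: 6. Distance in frame 2: 4.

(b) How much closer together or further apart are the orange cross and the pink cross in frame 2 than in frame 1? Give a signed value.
+2

Distance in frame 1: 4. Distance in frame 2: 6.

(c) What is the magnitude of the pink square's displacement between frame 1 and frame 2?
4

The pink square moved from (6, 12) to (7, 8), a distance of √(1² + 4²) ≈ 4.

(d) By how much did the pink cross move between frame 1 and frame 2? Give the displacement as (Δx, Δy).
(-4, 3)

The pink cross was at (14, 9) in frame 1 and (10, 12) in frame 2.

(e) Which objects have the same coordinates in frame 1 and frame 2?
the purple hexagon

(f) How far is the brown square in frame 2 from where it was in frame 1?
1

The brown square moved from (1, 1) to (2, 2), a distance of √(1² + 1²) ≈ 1.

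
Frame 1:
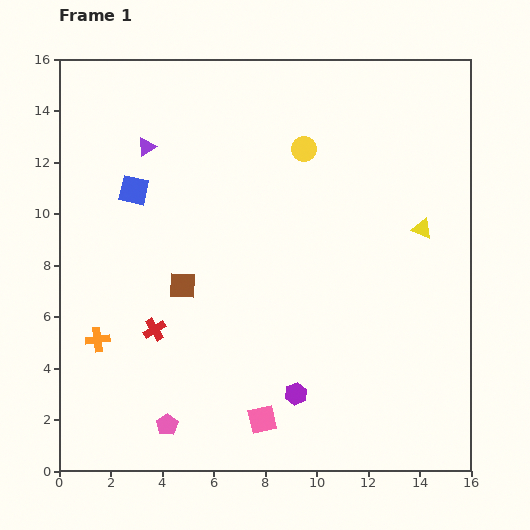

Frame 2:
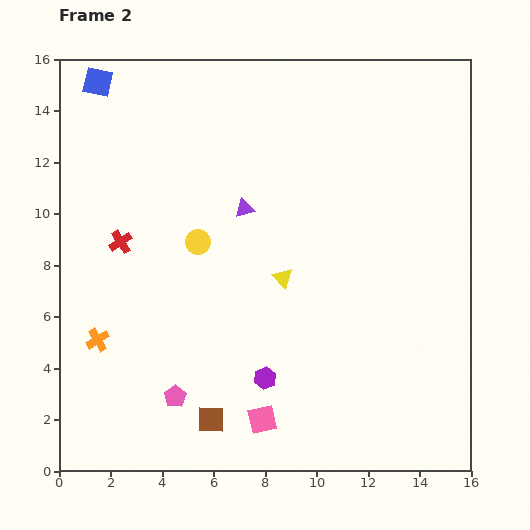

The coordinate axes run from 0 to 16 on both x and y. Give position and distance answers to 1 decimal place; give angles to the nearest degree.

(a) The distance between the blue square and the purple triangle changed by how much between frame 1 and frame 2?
+5.7

Distance in frame 1: 1.8. Distance in frame 2: 7.5.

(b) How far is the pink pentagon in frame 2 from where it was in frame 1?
1.1

The pink pentagon moved from (4.2, 1.8) to (4.5, 2.9), a distance of √(0.3² + 1.1²) ≈ 1.1.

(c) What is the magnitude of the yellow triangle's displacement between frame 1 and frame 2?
5.7

The yellow triangle moved from (14.1, 9.4) to (8.7, 7.5), a distance of √(5.4² + 1.9²) ≈ 5.7.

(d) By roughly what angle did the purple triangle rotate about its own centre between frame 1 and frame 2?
19° clockwise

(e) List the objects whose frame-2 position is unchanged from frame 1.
the orange cross, the pink square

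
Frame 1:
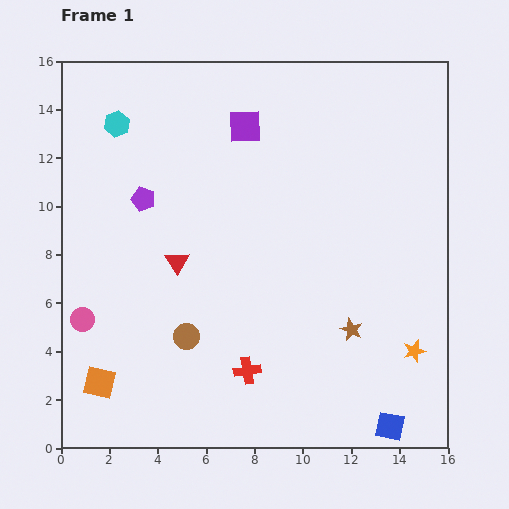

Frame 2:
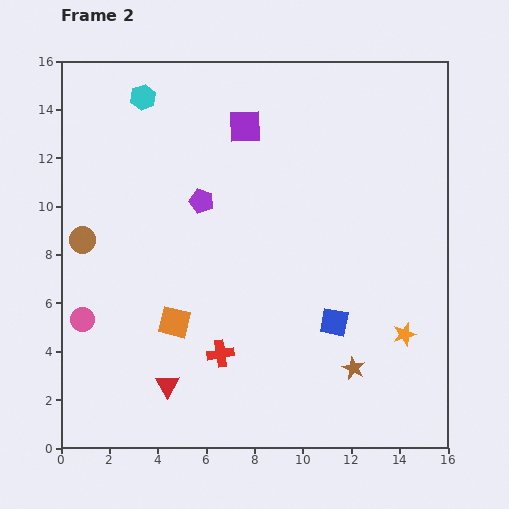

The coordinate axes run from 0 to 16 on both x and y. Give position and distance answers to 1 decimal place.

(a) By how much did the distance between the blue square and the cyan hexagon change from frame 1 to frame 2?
-4.7

Distance in frame 1: 16.9. Distance in frame 2: 12.2.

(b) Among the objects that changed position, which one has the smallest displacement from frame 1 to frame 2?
the orange star

(moved 0.8)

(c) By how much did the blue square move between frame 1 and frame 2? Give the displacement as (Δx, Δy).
(-2.3, 4.3)

The blue square was at (13.6, 0.9) in frame 1 and (11.3, 5.2) in frame 2.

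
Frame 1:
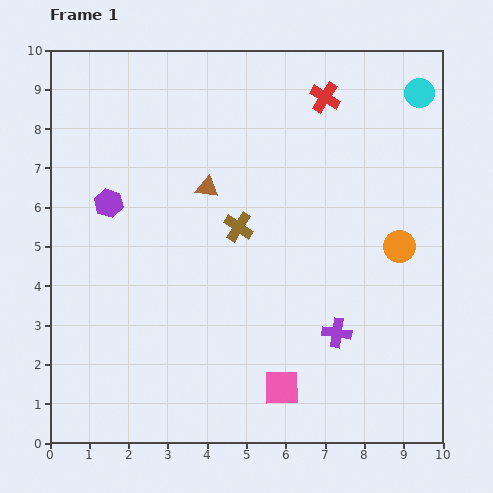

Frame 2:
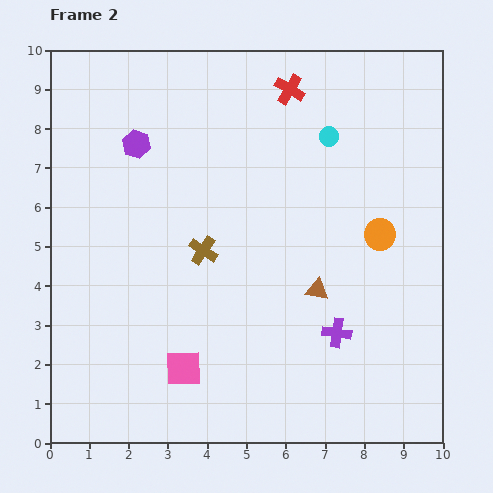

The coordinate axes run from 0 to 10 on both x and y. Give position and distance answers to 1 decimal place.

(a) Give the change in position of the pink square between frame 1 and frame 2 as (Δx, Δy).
(-2.5, 0.5)

The pink square was at (5.9, 1.4) in frame 1 and (3.4, 1.9) in frame 2.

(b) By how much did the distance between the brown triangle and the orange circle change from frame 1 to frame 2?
-3.0

Distance in frame 1: 5.1. Distance in frame 2: 2.1.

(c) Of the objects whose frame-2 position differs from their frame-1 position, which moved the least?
the orange circle

(moved 0.6)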